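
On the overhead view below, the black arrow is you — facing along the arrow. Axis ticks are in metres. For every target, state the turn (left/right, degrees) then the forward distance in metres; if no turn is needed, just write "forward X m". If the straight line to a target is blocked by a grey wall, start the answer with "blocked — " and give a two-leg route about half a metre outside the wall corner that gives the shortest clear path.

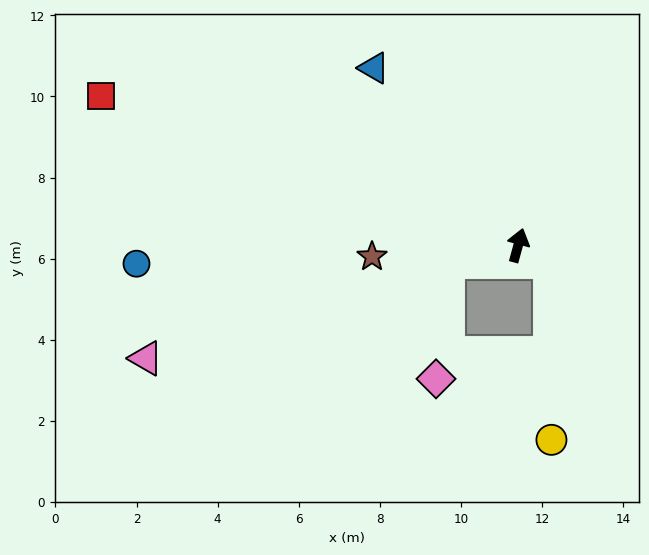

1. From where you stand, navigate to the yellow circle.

blocked — turn right 103°, forward 0.9 m, then turn right 61°, forward 4.4 m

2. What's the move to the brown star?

turn left 110°, forward 3.6 m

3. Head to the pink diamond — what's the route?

blocked — turn left 119°, forward 1.8 m, then turn left 70°, forward 2.9 m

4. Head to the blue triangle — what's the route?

turn left 54°, forward 5.6 m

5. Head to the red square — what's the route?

turn left 86°, forward 10.9 m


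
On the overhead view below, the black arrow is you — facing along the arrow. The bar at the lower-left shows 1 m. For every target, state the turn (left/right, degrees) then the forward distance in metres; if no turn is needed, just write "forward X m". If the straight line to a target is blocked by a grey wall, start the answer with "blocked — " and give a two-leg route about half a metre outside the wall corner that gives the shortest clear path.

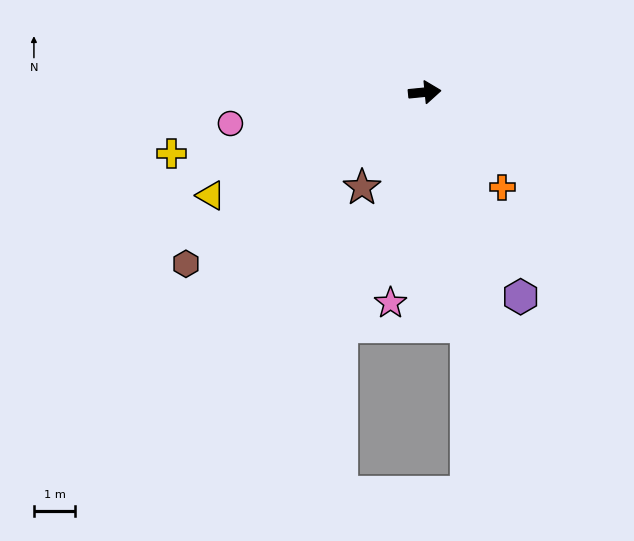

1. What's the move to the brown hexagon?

turn right 150°, forward 7.1 m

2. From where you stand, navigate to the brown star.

turn right 129°, forward 2.8 m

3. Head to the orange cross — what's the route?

turn right 56°, forward 3.0 m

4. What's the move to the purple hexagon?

turn right 71°, forward 5.5 m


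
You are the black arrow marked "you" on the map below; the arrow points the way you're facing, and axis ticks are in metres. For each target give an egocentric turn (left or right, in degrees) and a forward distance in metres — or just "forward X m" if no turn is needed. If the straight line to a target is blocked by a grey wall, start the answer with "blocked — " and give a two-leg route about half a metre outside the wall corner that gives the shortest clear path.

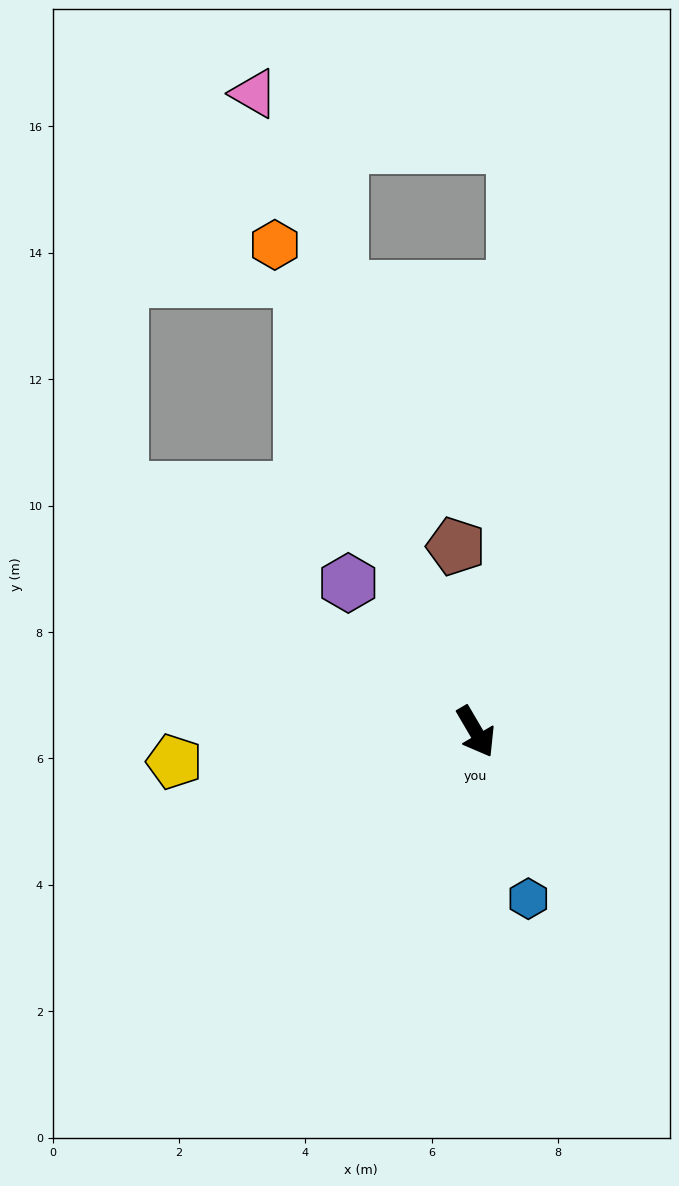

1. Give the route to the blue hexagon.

turn right 13°, forward 2.8 m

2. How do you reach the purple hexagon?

turn right 170°, forward 3.1 m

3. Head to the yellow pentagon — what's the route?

turn right 115°, forward 4.8 m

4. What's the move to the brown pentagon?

turn left 156°, forward 2.9 m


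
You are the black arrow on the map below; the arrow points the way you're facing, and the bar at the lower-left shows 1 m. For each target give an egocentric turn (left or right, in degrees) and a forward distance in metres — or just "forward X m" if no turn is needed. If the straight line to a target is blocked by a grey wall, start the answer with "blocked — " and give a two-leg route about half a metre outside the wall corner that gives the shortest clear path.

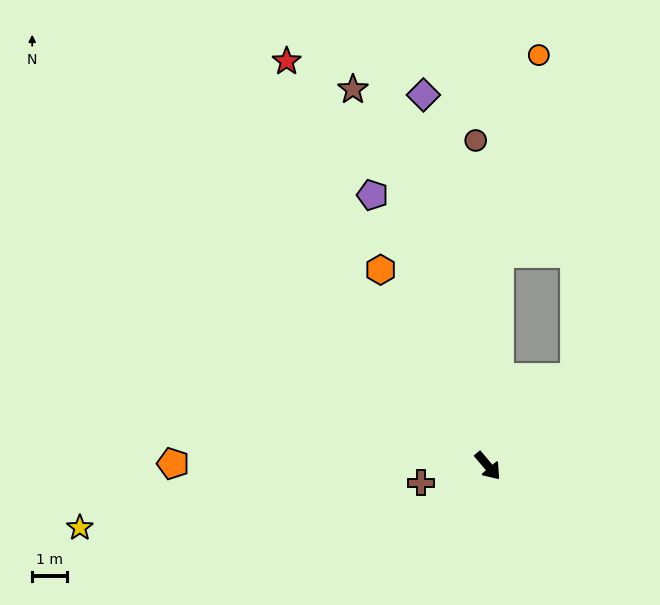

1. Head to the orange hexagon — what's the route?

turn left 168°, forward 6.4 m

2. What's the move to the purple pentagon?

turn left 163°, forward 8.4 m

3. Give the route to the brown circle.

turn left 142°, forward 9.3 m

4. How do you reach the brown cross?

turn right 116°, forward 2.0 m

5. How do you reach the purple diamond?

turn left 150°, forward 10.7 m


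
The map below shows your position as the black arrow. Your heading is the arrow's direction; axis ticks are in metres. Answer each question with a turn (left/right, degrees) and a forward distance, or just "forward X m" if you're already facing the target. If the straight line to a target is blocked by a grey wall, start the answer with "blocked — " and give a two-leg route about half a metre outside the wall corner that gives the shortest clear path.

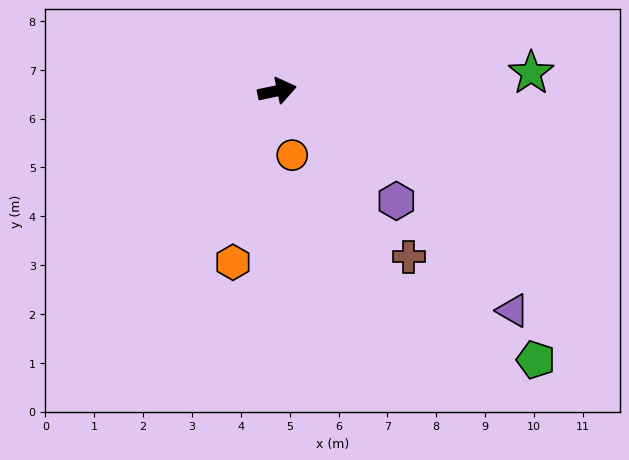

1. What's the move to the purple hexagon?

turn right 55°, forward 3.3 m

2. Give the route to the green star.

turn right 8°, forward 5.2 m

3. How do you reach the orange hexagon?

turn right 116°, forward 3.6 m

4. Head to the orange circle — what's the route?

turn right 89°, forward 1.4 m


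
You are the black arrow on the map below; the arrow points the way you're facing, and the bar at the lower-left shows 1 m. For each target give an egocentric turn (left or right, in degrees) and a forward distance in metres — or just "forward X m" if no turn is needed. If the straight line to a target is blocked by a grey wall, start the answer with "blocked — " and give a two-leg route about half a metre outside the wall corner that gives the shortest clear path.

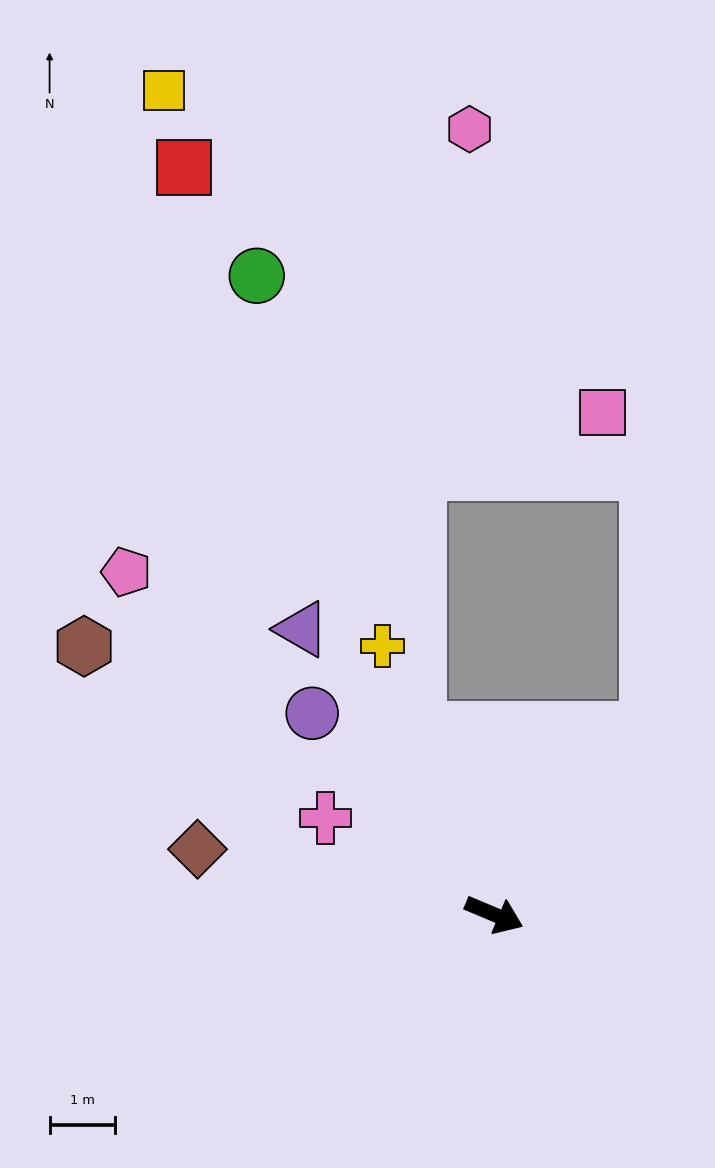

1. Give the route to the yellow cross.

turn left 135°, forward 4.4 m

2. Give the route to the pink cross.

turn left 173°, forward 3.0 m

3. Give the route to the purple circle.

turn left 155°, forward 4.1 m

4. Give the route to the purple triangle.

turn left 147°, forward 5.3 m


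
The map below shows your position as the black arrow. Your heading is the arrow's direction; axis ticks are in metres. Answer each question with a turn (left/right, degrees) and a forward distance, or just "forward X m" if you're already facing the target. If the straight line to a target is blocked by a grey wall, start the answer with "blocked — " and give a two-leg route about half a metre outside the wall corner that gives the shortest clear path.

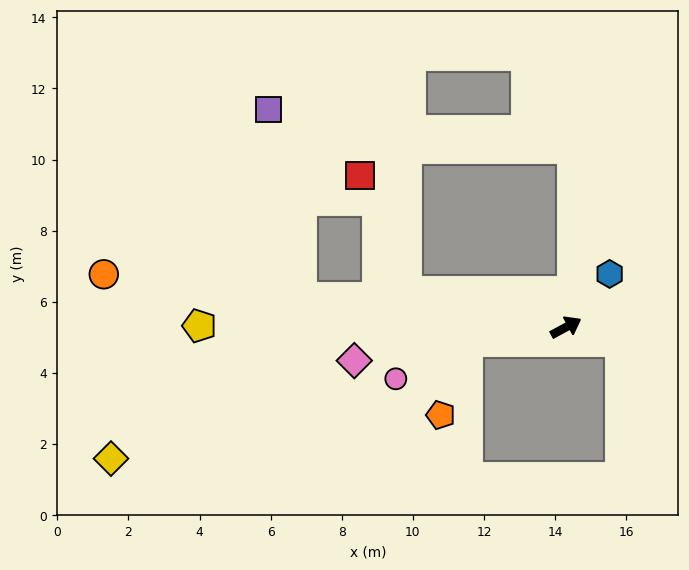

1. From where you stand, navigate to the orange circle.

turn left 145°, forward 13.1 m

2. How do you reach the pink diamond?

turn left 161°, forward 6.0 m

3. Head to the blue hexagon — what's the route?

turn left 22°, forward 1.9 m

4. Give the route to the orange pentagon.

blocked — turn left 160°, forward 2.8 m, then turn left 61°, forward 2.2 m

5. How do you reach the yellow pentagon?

turn left 151°, forward 10.3 m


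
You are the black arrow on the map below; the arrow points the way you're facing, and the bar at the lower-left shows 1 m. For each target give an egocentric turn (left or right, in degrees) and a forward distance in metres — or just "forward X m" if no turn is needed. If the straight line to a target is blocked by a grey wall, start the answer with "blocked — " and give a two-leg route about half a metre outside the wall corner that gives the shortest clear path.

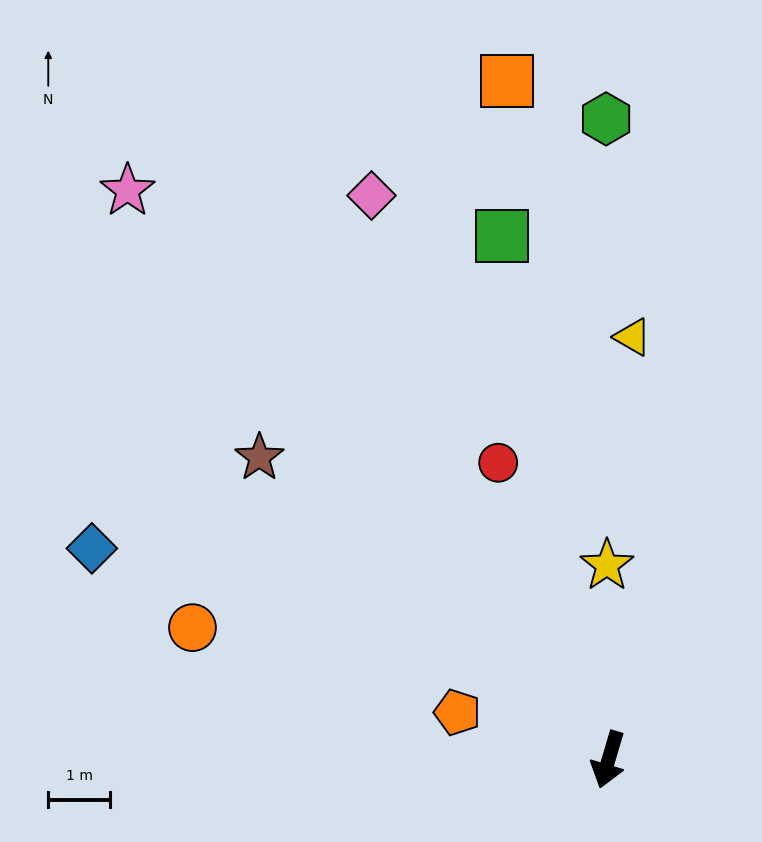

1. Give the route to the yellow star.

turn right 163°, forward 3.1 m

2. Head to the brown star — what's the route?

turn right 114°, forward 7.5 m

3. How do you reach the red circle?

turn right 143°, forward 5.1 m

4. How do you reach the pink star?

turn right 123°, forward 12.1 m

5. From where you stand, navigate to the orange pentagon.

turn right 91°, forward 2.6 m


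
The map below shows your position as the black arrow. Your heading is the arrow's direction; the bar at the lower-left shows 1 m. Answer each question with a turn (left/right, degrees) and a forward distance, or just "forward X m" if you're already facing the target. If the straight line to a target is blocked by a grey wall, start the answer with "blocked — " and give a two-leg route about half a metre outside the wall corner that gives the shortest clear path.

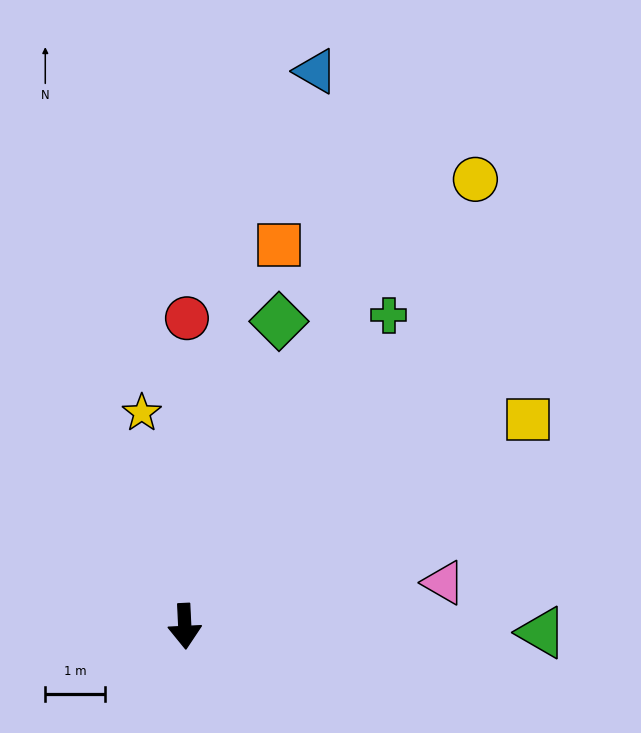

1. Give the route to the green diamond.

turn left 160°, forward 5.3 m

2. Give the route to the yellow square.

turn left 118°, forward 6.7 m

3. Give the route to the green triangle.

turn left 86°, forward 5.9 m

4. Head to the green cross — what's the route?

turn left 144°, forward 6.2 m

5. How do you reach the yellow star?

turn right 171°, forward 3.6 m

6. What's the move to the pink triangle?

turn left 97°, forward 4.4 m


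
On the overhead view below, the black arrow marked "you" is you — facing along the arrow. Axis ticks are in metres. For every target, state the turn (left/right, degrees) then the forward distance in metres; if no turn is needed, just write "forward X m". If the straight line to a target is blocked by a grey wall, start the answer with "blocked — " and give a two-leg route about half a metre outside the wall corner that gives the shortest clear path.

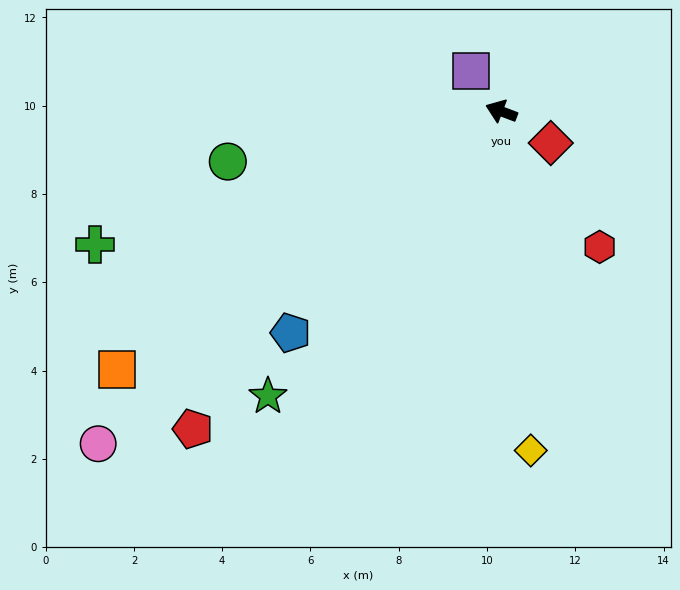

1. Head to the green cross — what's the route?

turn left 39°, forward 9.7 m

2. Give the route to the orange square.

turn left 55°, forward 10.5 m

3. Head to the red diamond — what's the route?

turn left 168°, forward 1.3 m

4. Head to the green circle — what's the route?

turn left 31°, forward 6.3 m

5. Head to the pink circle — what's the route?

turn left 60°, forward 11.8 m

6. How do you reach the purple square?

turn right 32°, forward 1.1 m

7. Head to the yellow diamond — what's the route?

turn left 116°, forward 7.7 m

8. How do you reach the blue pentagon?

turn left 67°, forward 6.9 m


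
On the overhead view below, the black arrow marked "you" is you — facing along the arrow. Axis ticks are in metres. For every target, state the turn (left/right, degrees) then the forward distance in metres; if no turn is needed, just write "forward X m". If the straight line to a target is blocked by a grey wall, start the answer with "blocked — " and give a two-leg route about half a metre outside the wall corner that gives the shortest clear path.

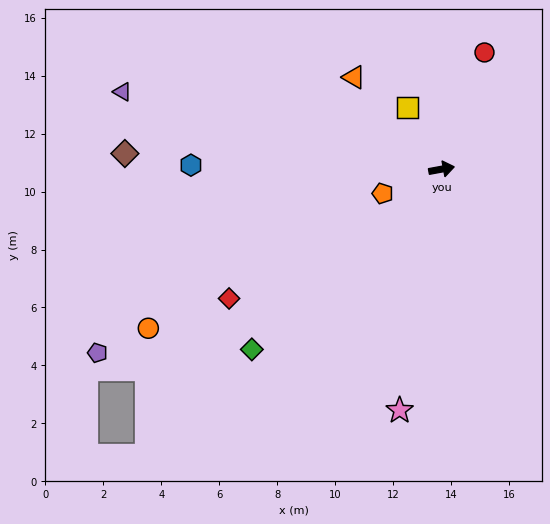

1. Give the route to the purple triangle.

turn left 156°, forward 11.3 m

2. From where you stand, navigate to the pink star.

turn right 110°, forward 8.5 m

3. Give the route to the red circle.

turn left 59°, forward 4.3 m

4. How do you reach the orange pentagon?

turn right 168°, forward 2.2 m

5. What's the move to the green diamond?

turn right 147°, forward 9.0 m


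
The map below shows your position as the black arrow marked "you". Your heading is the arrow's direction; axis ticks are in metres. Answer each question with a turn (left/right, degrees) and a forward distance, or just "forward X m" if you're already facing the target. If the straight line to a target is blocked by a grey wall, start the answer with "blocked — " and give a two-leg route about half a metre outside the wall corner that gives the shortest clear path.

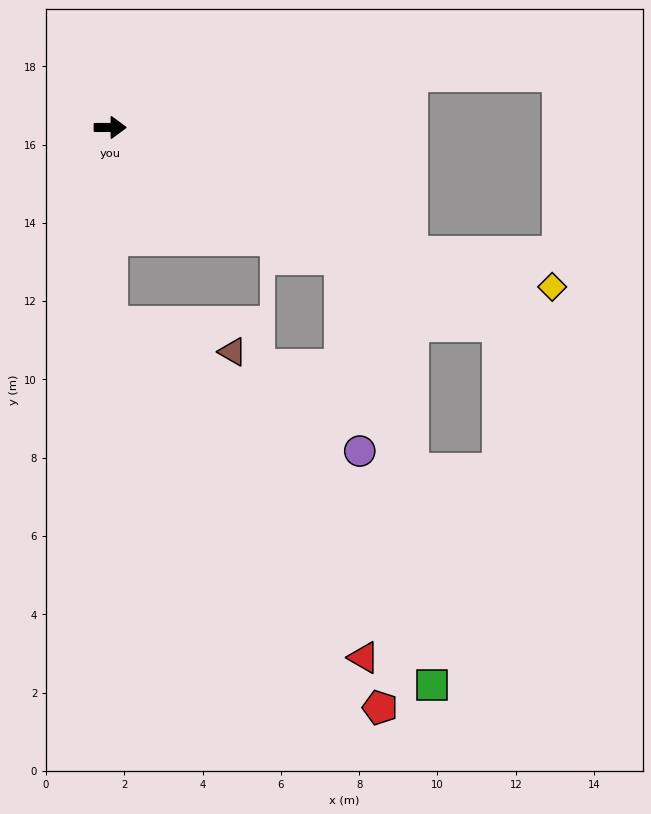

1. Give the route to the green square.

blocked — turn right 90°, forward 5.0 m, then turn left 42°, forward 12.4 m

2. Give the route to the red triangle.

blocked — turn right 90°, forward 5.0 m, then turn left 37°, forward 10.7 m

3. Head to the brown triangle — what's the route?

blocked — turn right 90°, forward 5.0 m, then turn left 77°, forward 3.2 m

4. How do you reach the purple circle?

blocked — turn right 90°, forward 5.0 m, then turn left 63°, forward 7.1 m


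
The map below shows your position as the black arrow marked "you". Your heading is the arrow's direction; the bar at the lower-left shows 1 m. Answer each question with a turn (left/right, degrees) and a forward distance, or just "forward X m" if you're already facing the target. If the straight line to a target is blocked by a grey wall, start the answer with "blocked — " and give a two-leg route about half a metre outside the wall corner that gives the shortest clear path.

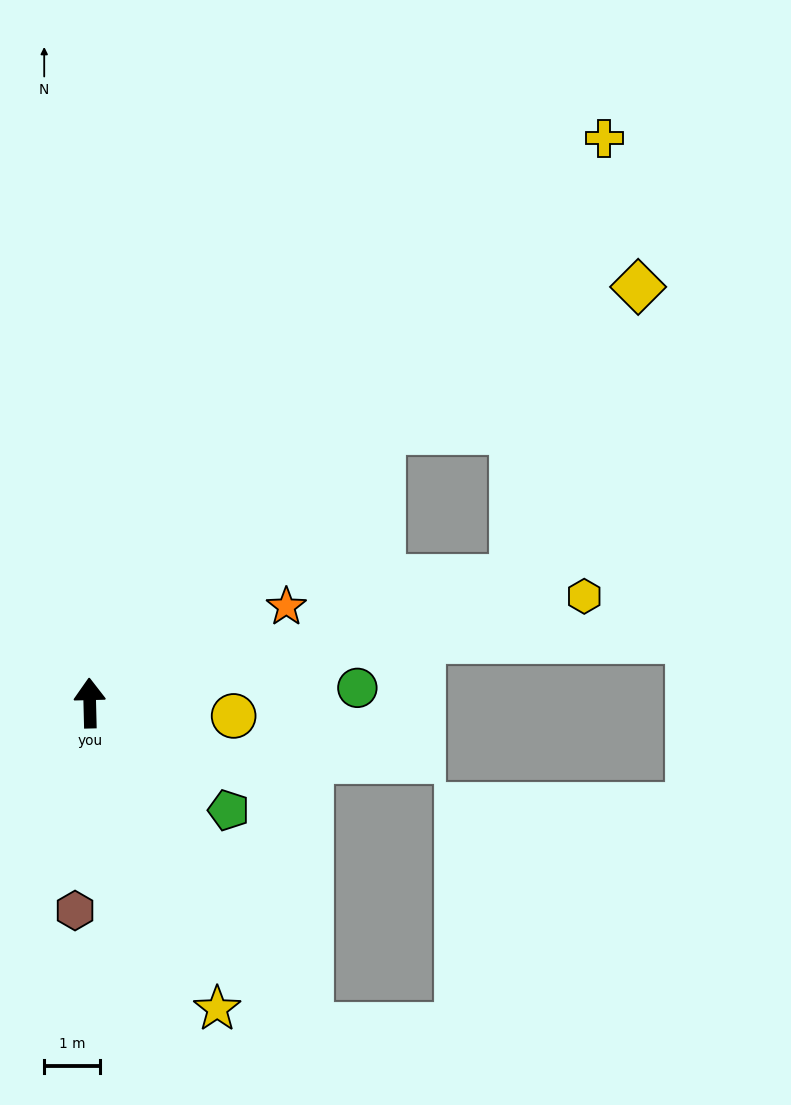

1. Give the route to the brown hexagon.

turn left 175°, forward 3.8 m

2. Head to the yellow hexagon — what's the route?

turn right 79°, forward 9.1 m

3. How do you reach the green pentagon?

turn right 129°, forward 3.2 m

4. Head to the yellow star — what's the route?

turn right 159°, forward 6.0 m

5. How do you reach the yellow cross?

turn right 44°, forward 13.8 m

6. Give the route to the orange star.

turn right 65°, forward 4.0 m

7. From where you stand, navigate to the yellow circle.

turn right 97°, forward 2.6 m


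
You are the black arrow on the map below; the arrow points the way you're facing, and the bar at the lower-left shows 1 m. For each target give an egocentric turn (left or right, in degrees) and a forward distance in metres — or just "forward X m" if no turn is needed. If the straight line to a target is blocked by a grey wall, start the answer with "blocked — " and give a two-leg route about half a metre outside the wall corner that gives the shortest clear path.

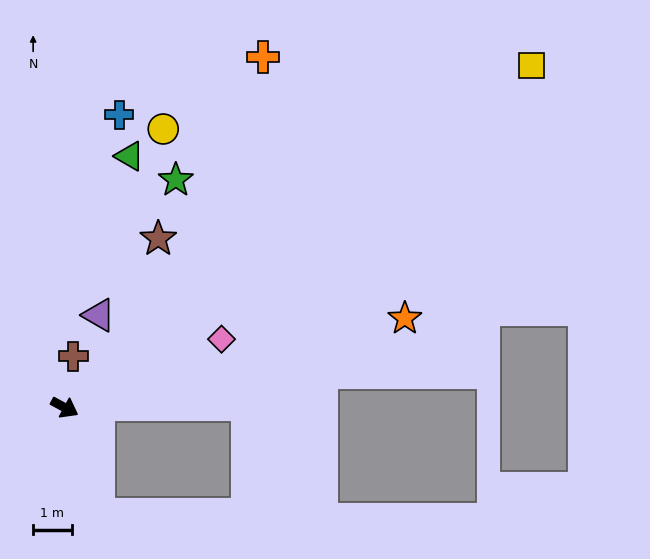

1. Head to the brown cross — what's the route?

turn left 109°, forward 1.3 m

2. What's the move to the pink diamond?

turn left 52°, forward 4.4 m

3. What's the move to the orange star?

turn left 43°, forward 9.1 m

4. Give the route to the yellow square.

turn left 65°, forward 15.0 m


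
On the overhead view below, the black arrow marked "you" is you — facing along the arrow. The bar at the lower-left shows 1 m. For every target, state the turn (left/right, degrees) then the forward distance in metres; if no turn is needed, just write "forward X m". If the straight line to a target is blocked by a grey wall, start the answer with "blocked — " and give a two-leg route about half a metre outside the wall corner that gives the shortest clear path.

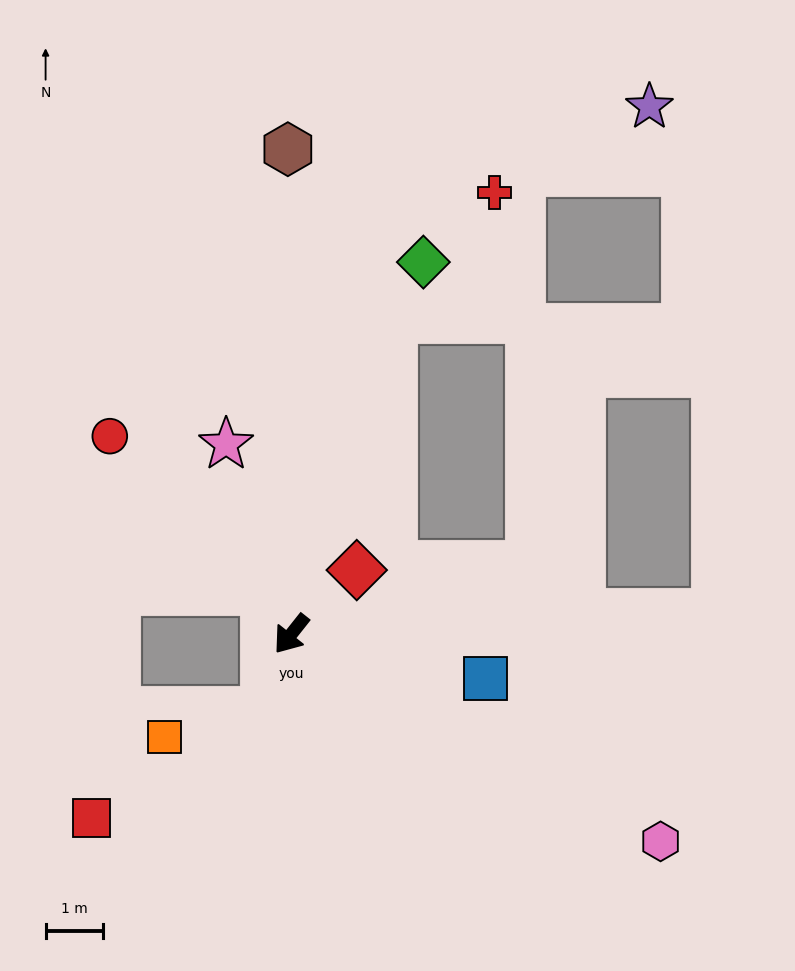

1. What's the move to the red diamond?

turn left 173°, forward 1.6 m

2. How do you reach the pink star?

turn right 123°, forward 3.5 m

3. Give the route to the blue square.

turn left 116°, forward 3.5 m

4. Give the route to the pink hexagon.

turn left 99°, forward 7.4 m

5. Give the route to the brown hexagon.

turn right 141°, forward 8.4 m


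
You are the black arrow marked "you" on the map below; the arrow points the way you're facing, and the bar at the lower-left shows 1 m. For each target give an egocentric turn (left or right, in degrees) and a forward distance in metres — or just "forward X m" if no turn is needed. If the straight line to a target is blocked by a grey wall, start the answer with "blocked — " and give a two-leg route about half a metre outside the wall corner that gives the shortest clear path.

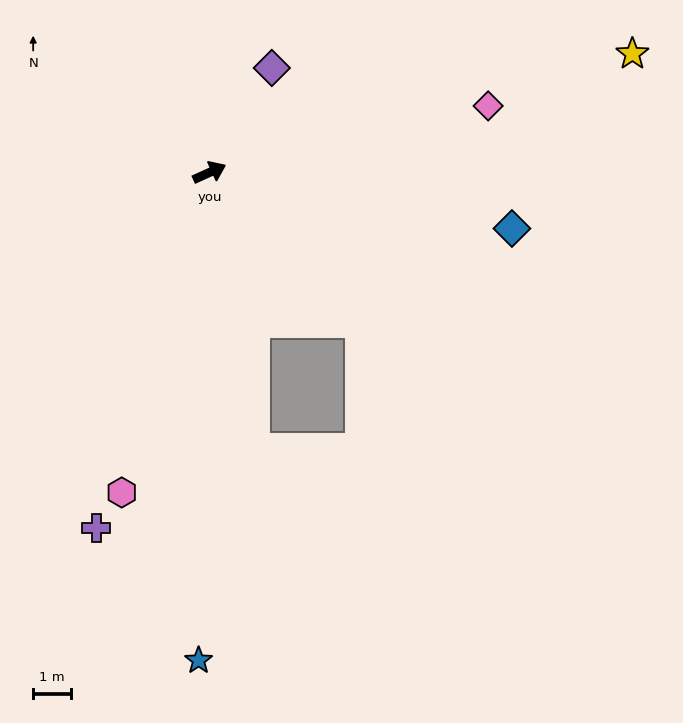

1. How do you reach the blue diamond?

turn right 35°, forward 8.2 m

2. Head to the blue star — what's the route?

turn right 116°, forward 13.0 m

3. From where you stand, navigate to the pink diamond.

turn right 11°, forward 7.6 m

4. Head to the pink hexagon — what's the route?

turn right 130°, forward 8.8 m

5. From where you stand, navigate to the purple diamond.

turn left 35°, forward 3.2 m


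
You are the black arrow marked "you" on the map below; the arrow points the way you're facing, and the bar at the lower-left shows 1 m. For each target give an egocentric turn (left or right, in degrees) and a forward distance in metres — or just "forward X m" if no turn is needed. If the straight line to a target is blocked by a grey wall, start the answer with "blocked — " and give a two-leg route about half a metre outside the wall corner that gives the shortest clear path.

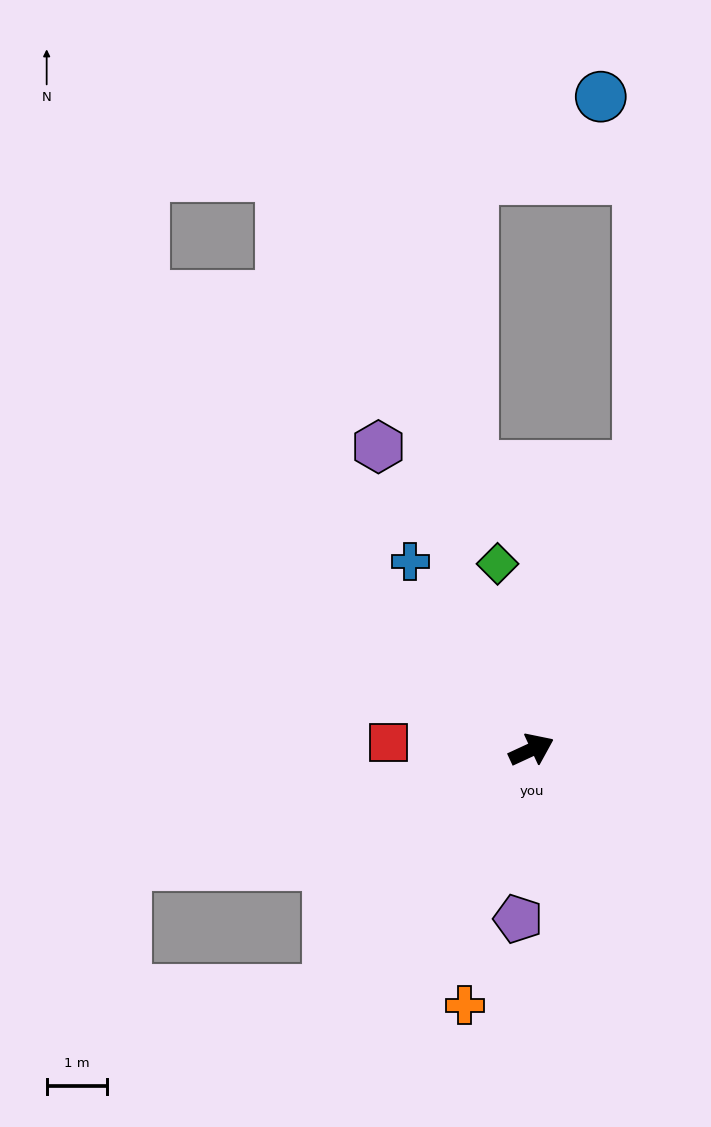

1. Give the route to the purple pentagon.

turn right 119°, forward 2.8 m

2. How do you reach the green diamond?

turn left 76°, forward 3.1 m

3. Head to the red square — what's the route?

turn left 152°, forward 2.4 m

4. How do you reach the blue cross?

turn left 98°, forward 3.7 m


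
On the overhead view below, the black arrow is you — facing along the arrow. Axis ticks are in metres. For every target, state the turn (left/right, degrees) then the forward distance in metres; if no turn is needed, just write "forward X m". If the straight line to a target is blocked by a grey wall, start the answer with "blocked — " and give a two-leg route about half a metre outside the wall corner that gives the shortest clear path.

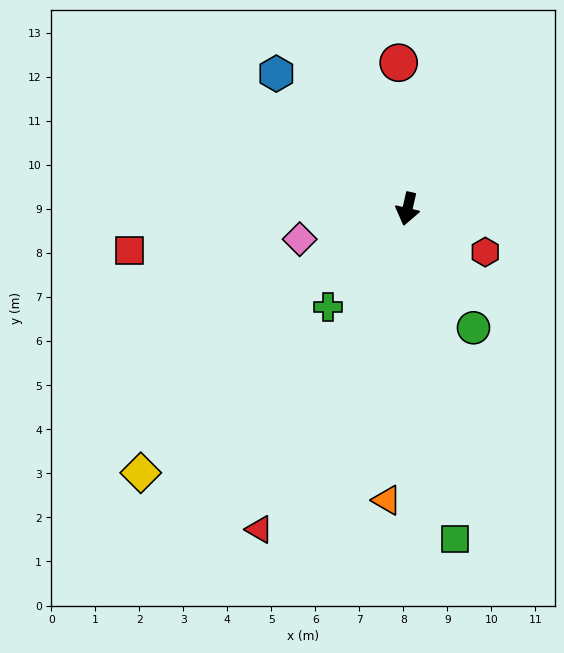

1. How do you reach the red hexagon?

turn left 74°, forward 2.0 m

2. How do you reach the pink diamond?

turn right 61°, forward 2.5 m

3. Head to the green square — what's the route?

turn left 21°, forward 7.6 m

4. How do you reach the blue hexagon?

turn right 123°, forward 4.3 m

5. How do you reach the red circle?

turn right 164°, forward 3.3 m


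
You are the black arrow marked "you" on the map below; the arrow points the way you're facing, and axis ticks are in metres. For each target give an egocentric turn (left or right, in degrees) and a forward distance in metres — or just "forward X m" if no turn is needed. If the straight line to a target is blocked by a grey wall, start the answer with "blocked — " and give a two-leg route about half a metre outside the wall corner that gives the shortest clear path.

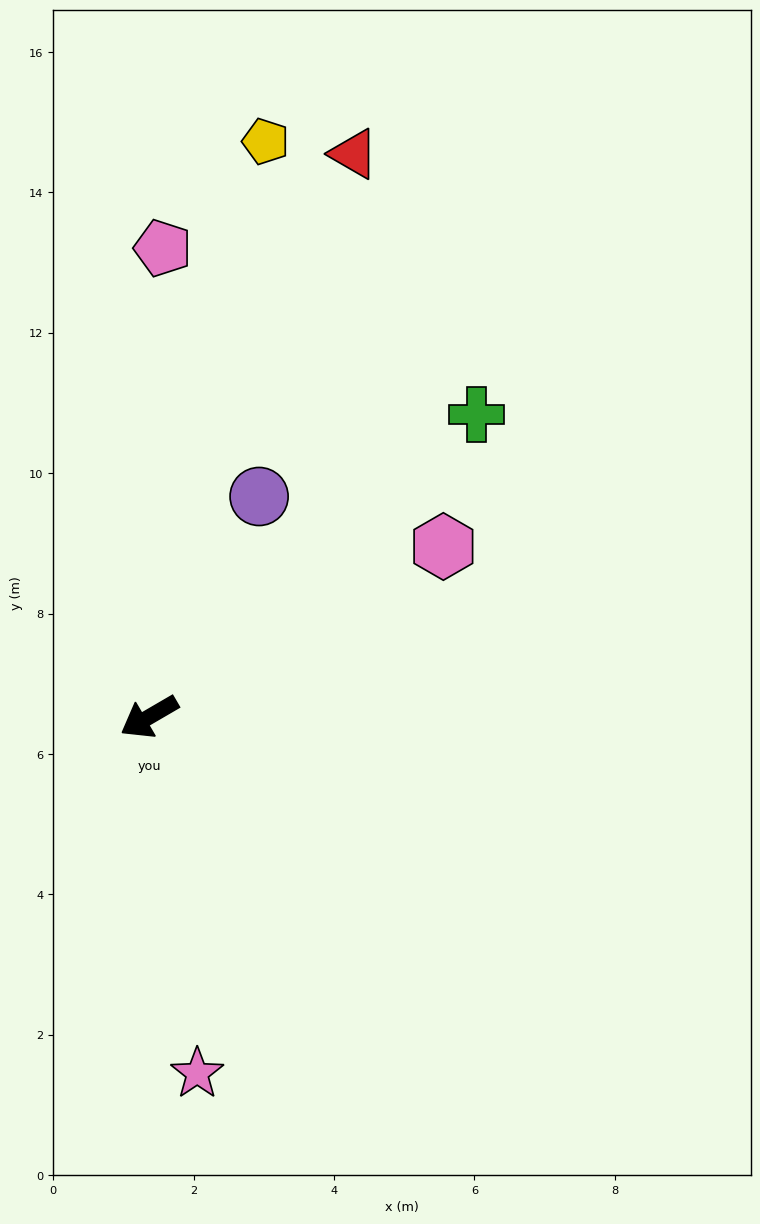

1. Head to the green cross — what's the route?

turn right 167°, forward 6.3 m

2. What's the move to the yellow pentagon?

turn right 132°, forward 8.4 m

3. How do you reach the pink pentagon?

turn right 122°, forward 6.7 m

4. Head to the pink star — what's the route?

turn left 67°, forward 5.1 m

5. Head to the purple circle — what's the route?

turn right 147°, forward 3.5 m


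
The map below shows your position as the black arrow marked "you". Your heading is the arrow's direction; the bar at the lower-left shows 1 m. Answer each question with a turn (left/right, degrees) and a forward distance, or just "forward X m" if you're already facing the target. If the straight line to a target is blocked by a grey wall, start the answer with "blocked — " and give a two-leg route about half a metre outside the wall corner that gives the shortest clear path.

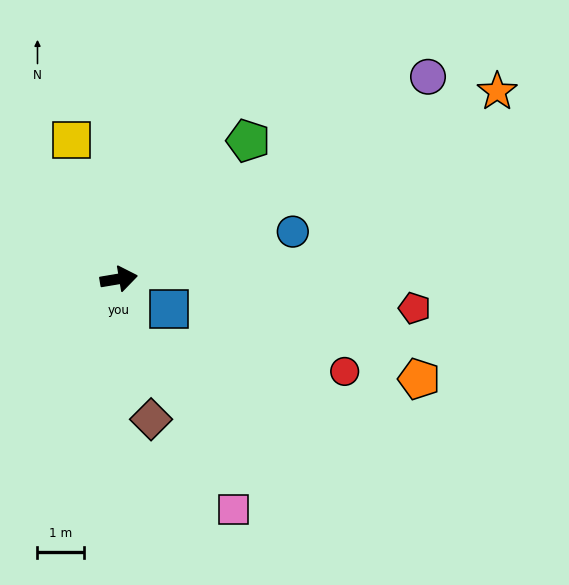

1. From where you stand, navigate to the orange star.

turn left 17°, forward 9.1 m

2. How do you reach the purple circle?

turn left 24°, forward 7.9 m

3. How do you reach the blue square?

turn right 40°, forward 1.3 m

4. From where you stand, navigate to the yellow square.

turn left 99°, forward 3.2 m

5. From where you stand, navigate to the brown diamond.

turn right 87°, forward 3.1 m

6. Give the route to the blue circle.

turn left 6°, forward 3.9 m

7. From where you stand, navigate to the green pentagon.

turn left 37°, forward 4.1 m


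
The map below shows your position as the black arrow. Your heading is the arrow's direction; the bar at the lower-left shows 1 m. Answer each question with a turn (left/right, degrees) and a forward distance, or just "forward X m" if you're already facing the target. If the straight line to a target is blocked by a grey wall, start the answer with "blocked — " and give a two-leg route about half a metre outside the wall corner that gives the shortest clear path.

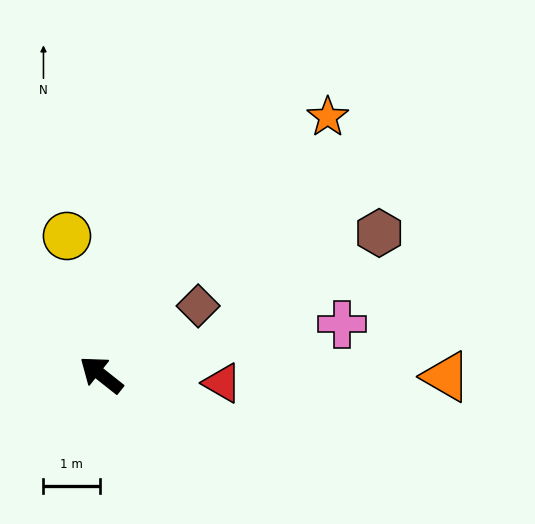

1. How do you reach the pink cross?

turn right 130°, forward 4.3 m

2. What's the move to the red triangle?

turn right 146°, forward 2.1 m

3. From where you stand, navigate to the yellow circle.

turn right 38°, forward 2.5 m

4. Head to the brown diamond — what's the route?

turn right 106°, forward 2.1 m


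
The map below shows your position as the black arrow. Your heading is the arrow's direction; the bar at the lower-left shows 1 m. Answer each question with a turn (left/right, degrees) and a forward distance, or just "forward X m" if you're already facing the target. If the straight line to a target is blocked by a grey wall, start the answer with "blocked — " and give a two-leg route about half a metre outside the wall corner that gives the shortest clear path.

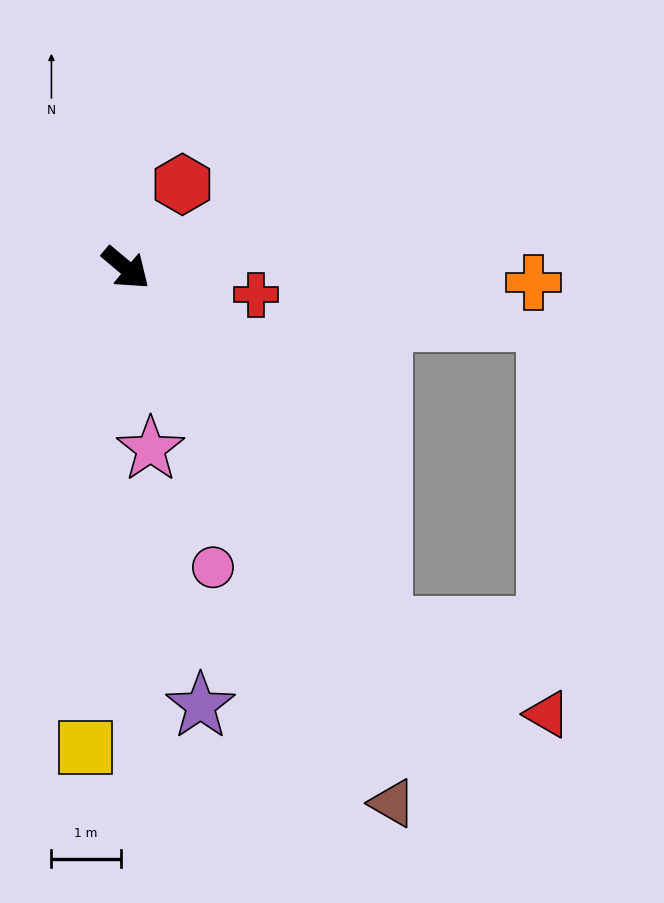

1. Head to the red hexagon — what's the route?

turn left 96°, forward 1.5 m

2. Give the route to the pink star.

turn right 42°, forward 2.6 m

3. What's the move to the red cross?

turn left 28°, forward 1.9 m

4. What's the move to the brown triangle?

turn right 23°, forward 8.6 m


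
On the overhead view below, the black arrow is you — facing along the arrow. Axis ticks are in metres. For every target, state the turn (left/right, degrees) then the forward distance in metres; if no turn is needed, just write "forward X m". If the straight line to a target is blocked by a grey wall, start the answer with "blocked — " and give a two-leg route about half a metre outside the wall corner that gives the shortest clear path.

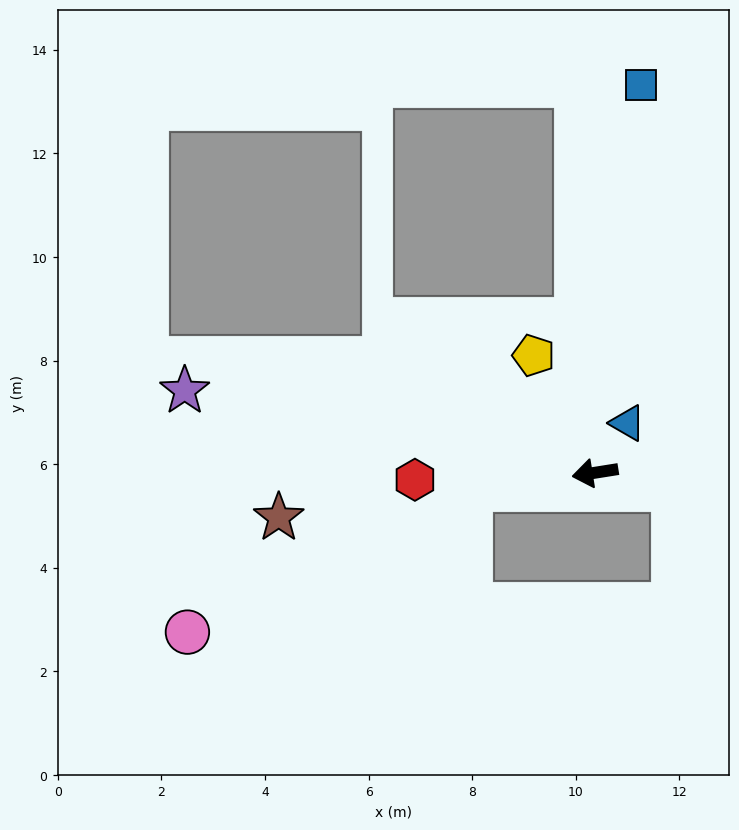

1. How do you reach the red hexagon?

turn right 7°, forward 3.5 m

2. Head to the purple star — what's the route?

turn right 20°, forward 8.1 m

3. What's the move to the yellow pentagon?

turn right 71°, forward 2.6 m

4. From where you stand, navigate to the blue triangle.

turn right 132°, forward 1.1 m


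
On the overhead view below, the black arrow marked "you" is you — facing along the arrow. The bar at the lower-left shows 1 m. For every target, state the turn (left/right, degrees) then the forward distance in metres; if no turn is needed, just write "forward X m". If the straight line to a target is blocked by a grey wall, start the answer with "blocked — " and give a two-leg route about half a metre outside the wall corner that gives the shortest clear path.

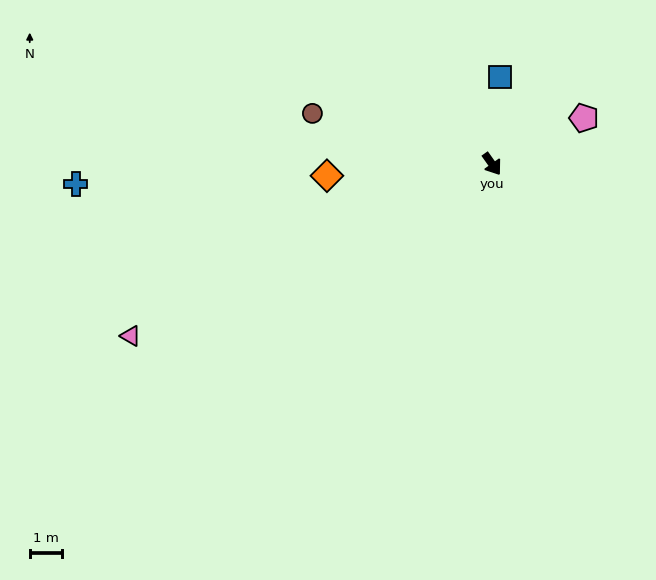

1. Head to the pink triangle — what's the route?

turn right 100°, forward 12.6 m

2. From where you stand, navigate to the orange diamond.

turn right 121°, forward 5.2 m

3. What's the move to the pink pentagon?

turn left 81°, forward 3.2 m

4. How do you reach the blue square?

turn left 139°, forward 2.7 m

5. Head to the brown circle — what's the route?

turn right 141°, forward 5.9 m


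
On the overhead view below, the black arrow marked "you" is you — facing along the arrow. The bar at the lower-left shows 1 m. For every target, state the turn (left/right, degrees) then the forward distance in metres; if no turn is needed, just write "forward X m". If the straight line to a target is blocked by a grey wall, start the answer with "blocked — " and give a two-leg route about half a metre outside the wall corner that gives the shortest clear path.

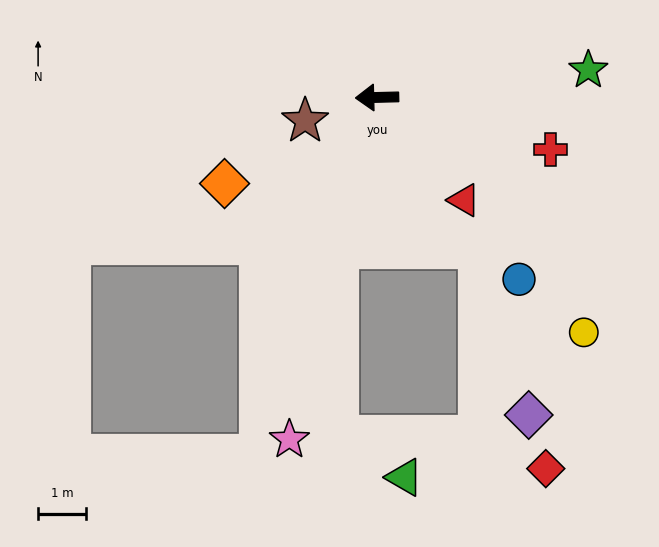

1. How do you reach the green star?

turn right 174°, forward 4.4 m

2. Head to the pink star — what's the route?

turn left 74°, forward 7.4 m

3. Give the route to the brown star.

turn left 17°, forward 1.6 m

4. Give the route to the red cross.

turn left 162°, forward 3.8 m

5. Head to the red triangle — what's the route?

turn left 129°, forward 2.8 m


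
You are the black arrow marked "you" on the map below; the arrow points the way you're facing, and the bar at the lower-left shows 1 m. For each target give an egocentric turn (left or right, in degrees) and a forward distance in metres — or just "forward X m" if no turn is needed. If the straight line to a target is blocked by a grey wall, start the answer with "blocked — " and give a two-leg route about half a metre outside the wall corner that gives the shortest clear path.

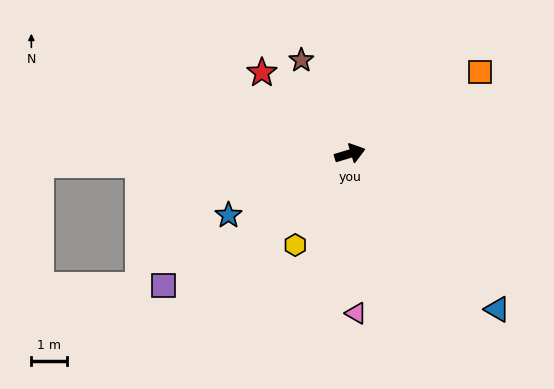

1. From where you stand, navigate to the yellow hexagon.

turn right 138°, forward 3.0 m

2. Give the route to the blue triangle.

turn right 63°, forward 6.0 m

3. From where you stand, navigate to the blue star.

turn right 170°, forward 3.8 m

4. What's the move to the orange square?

turn left 15°, forward 4.3 m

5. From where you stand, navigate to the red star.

turn left 121°, forward 3.4 m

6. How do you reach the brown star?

turn left 101°, forward 3.0 m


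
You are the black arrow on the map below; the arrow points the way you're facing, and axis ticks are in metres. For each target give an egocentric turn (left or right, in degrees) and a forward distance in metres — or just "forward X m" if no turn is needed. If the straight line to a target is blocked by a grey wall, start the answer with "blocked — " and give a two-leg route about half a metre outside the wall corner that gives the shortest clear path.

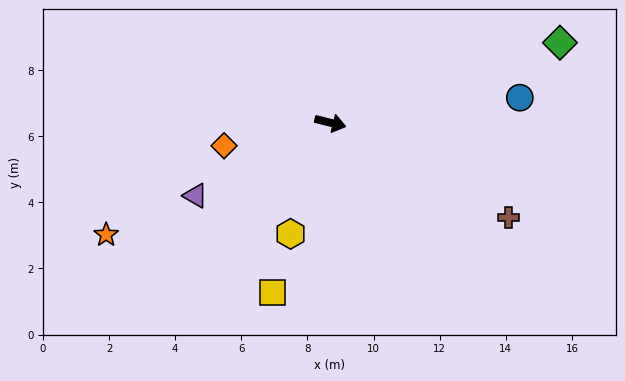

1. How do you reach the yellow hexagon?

turn right 96°, forward 3.6 m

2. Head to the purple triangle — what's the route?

turn right 138°, forward 4.6 m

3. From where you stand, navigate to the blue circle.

turn left 22°, forward 5.8 m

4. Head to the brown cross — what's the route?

turn right 14°, forward 6.1 m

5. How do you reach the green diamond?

turn left 33°, forward 7.4 m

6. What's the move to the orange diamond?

turn right 154°, forward 3.3 m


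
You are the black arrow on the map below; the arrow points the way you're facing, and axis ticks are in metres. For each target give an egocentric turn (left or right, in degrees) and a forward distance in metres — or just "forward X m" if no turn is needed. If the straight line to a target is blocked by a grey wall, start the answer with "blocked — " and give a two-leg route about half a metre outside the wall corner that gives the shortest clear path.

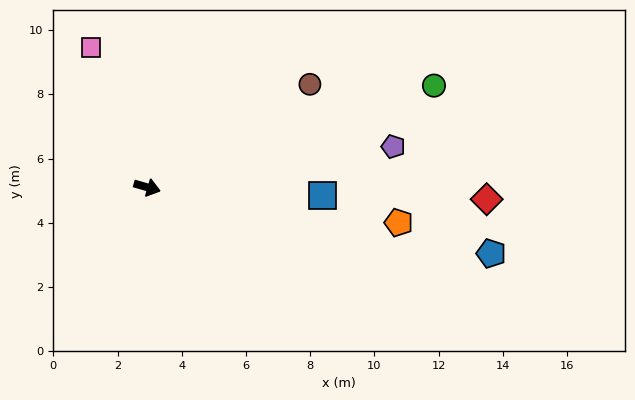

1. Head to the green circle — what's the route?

turn left 36°, forward 9.5 m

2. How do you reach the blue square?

turn left 13°, forward 5.5 m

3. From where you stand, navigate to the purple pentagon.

turn left 26°, forward 7.8 m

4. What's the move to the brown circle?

turn left 48°, forward 6.0 m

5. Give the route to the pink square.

turn left 128°, forward 4.7 m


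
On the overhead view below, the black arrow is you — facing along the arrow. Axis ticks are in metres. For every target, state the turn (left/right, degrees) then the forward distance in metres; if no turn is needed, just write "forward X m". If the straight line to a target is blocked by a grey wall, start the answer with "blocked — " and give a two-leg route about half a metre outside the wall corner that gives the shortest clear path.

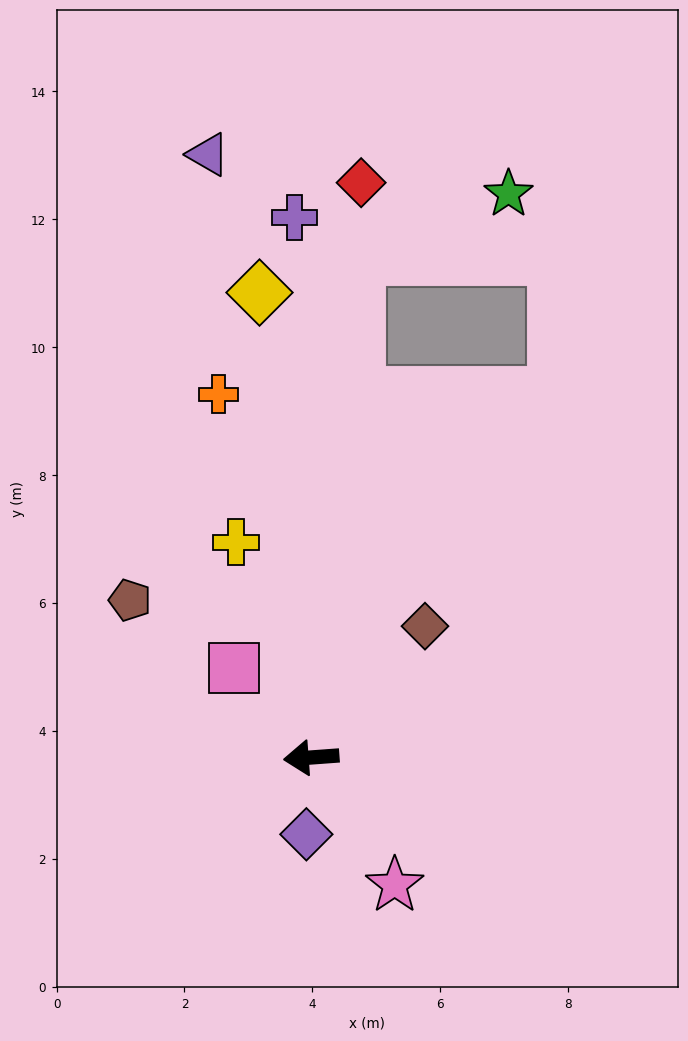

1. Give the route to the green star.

blocked — turn right 100°, forward 7.8 m, then turn right 61°, forward 2.5 m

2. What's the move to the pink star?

turn left 119°, forward 2.4 m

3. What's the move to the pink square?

turn right 53°, forward 1.8 m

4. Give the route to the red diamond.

turn right 99°, forward 9.0 m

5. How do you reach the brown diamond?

turn right 135°, forward 2.7 m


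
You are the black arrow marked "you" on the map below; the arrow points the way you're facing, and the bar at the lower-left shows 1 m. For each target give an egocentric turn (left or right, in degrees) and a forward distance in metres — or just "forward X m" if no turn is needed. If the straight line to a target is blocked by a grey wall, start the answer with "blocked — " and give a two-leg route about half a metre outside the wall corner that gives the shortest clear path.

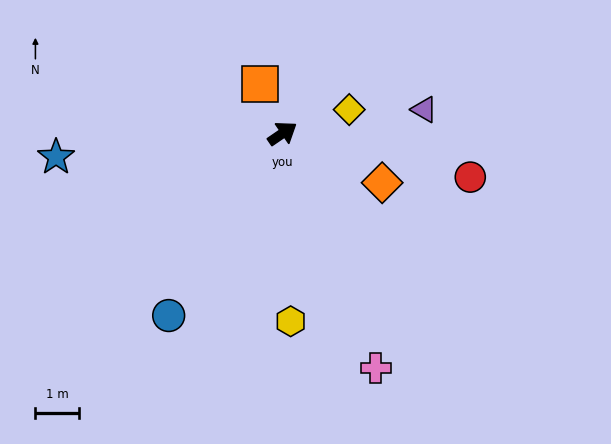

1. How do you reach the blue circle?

turn right 156°, forward 5.0 m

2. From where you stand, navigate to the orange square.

turn left 80°, forward 1.2 m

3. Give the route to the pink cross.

turn right 103°, forward 5.8 m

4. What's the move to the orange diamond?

turn right 61°, forward 2.6 m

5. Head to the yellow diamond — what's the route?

turn right 15°, forward 1.6 m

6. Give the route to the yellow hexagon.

turn right 122°, forward 4.3 m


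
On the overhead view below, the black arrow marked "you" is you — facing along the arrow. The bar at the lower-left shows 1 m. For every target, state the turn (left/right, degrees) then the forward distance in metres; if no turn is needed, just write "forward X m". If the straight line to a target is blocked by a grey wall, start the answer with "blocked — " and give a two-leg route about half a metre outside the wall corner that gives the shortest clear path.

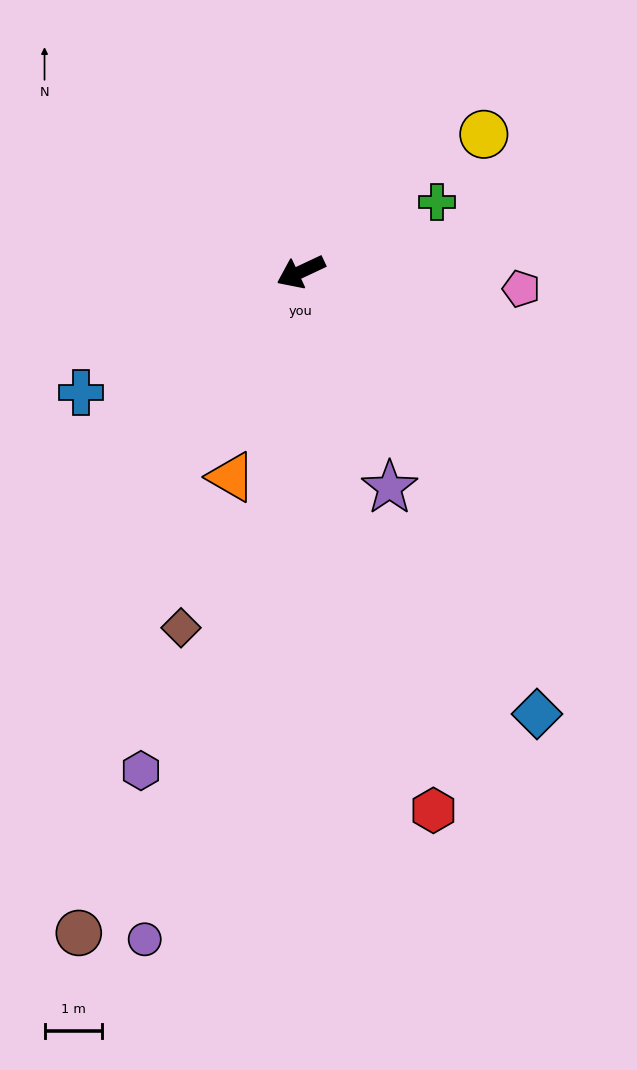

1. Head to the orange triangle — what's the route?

turn left 46°, forward 3.8 m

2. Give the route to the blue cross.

turn left 4°, forward 4.4 m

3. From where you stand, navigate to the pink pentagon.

turn left 150°, forward 3.9 m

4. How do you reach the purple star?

turn left 87°, forward 4.1 m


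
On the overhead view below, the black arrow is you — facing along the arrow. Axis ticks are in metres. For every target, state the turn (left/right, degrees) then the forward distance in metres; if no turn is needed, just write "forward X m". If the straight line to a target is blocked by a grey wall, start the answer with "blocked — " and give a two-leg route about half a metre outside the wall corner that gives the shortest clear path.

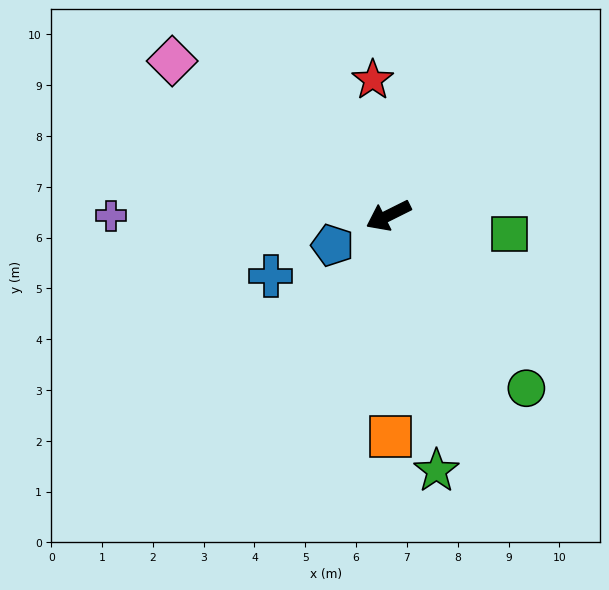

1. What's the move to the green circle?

turn left 102°, forward 4.4 m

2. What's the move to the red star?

turn right 110°, forward 2.7 m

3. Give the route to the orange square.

turn left 64°, forward 4.4 m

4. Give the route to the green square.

turn left 145°, forward 2.4 m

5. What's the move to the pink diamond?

turn right 62°, forward 5.2 m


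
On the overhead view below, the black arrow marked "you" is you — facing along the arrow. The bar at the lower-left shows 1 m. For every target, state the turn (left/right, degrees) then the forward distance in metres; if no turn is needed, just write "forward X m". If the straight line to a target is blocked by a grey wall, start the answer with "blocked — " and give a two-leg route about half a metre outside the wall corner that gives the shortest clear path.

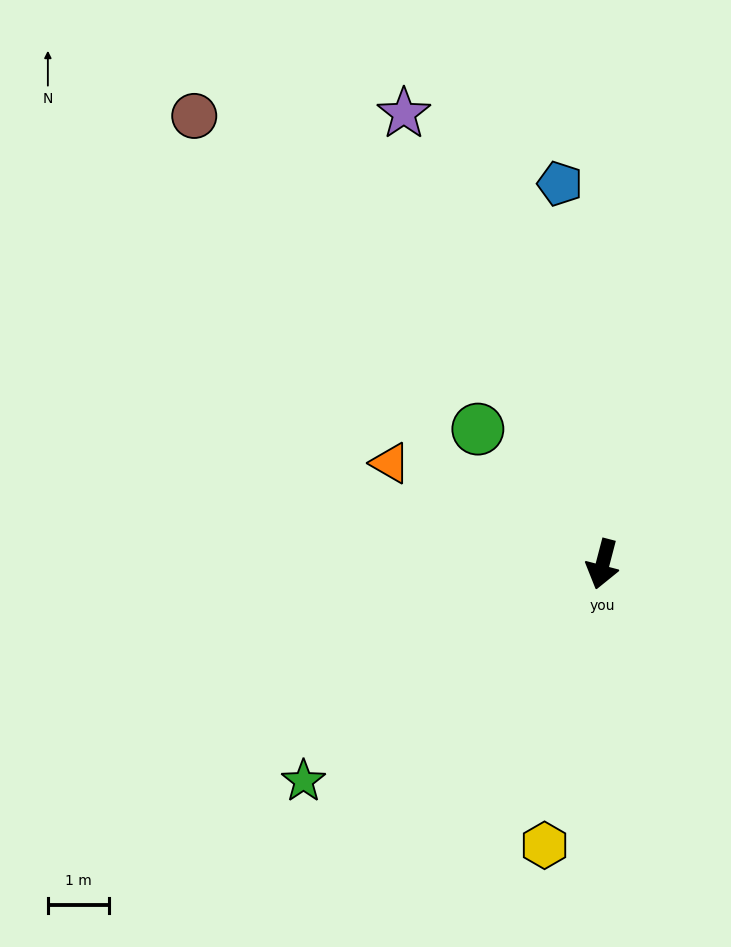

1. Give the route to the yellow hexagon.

turn left 3°, forward 4.7 m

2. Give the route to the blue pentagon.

turn right 159°, forward 6.2 m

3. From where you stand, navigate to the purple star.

turn right 142°, forward 8.0 m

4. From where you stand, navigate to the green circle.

turn right 123°, forward 3.0 m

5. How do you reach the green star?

turn right 39°, forward 6.0 m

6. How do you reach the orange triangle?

turn right 101°, forward 3.8 m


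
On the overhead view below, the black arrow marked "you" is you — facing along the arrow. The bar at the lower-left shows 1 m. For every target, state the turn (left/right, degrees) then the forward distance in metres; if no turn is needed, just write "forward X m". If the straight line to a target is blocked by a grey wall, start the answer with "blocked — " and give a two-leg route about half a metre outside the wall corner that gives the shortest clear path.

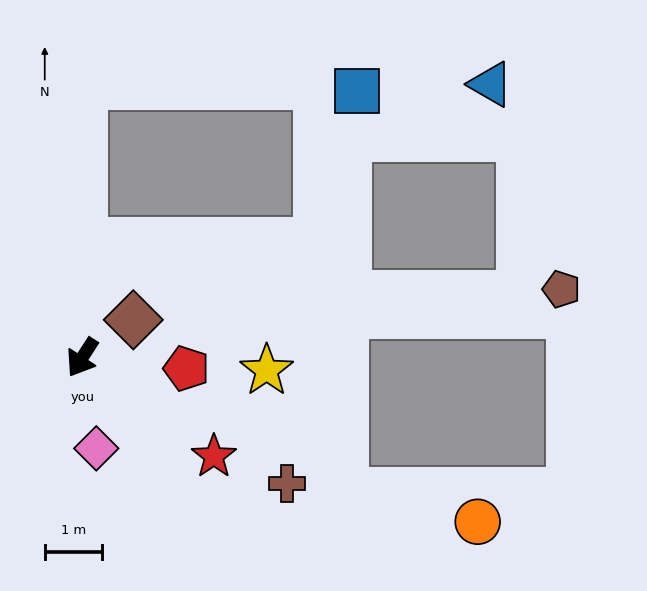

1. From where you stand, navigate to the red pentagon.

turn left 117°, forward 1.8 m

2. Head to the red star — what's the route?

turn left 86°, forward 2.9 m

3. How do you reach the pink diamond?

turn left 42°, forward 1.6 m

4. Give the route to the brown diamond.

turn left 159°, forward 1.1 m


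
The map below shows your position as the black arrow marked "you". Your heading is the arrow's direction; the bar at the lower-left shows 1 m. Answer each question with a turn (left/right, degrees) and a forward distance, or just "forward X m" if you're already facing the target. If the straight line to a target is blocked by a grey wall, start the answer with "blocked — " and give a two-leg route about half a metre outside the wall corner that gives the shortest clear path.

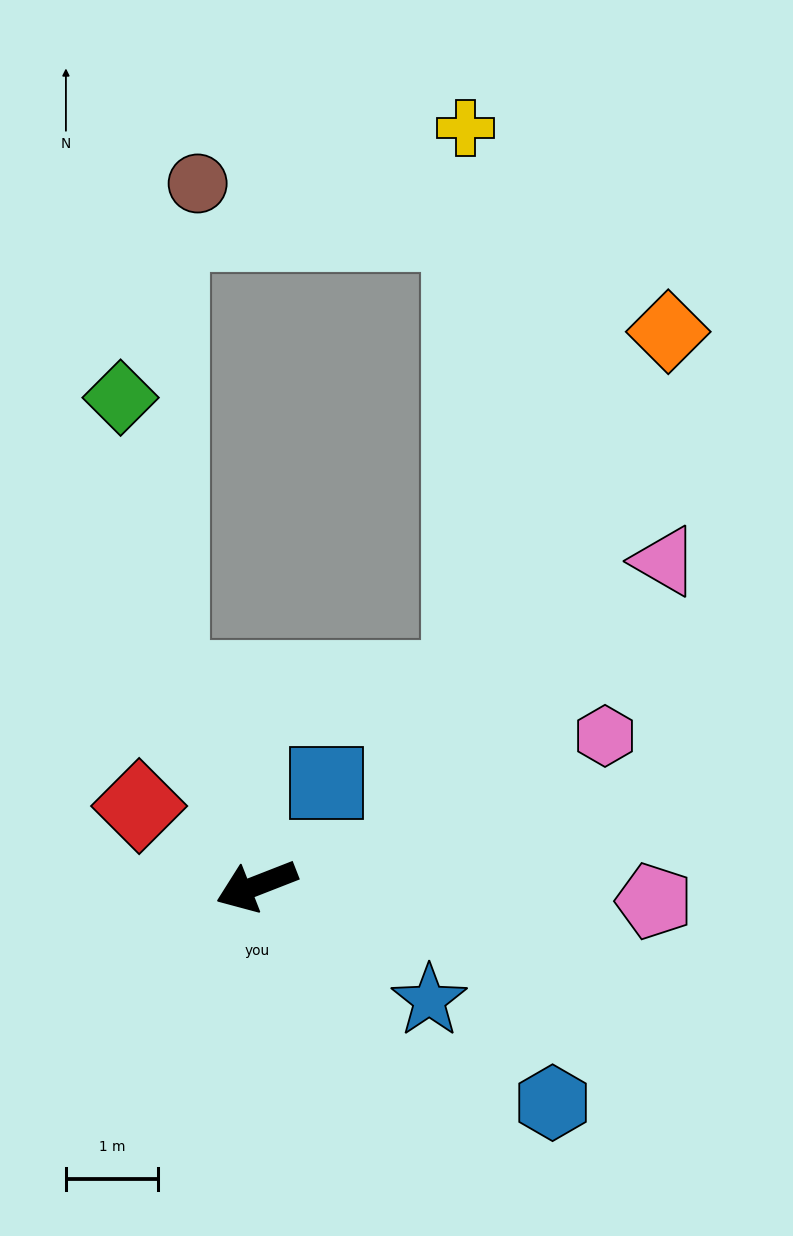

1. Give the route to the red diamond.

turn right 55°, forward 1.5 m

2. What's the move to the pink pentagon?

turn left 156°, forward 4.3 m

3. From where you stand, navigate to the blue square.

turn right 146°, forward 1.4 m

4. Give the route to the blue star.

turn left 125°, forward 2.3 m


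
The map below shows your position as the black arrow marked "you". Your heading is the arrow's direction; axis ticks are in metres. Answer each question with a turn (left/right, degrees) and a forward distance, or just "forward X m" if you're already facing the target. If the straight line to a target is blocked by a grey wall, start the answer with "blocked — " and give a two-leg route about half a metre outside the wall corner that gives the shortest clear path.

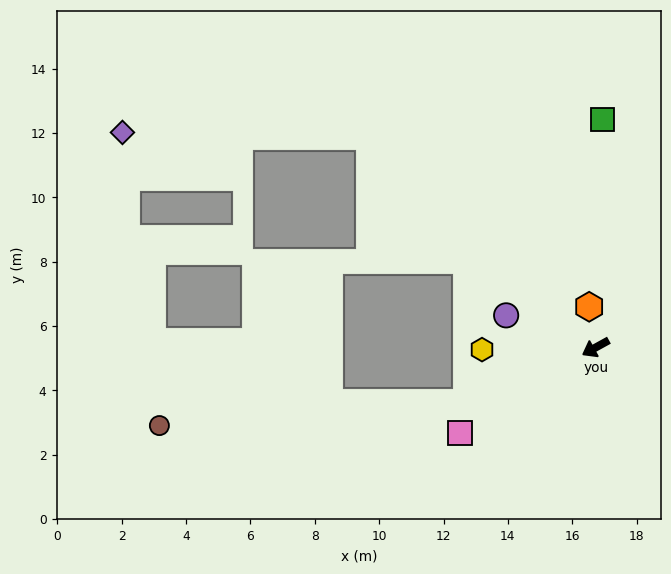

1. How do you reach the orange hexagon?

turn right 110°, forward 1.3 m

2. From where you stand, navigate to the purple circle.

turn right 49°, forward 3.0 m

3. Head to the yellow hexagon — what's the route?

turn right 28°, forward 3.5 m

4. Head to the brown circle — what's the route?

blocked — turn right 6°, forward 4.4 m, then turn right 19°, forward 9.6 m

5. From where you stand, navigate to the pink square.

turn left 3°, forward 5.0 m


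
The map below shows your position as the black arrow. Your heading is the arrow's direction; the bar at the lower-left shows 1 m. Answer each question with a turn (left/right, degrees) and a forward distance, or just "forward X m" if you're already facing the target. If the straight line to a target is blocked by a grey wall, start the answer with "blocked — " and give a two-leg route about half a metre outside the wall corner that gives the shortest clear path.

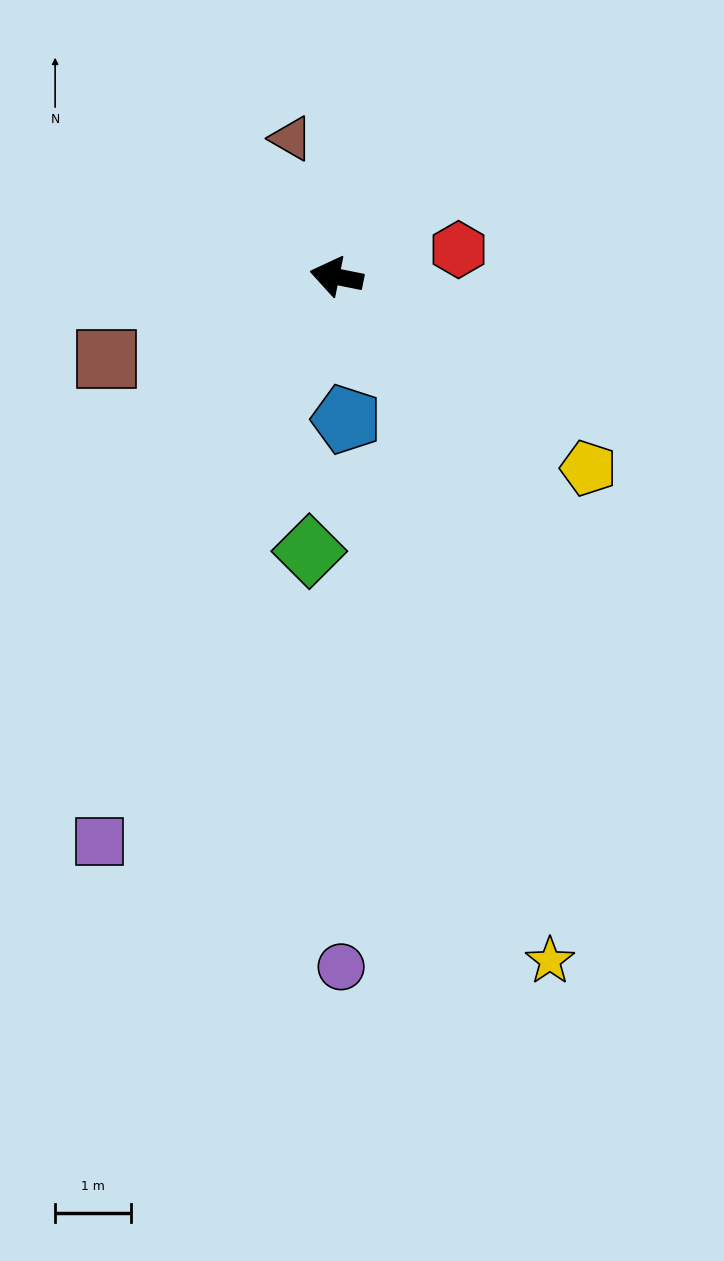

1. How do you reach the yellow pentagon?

turn left 154°, forward 4.2 m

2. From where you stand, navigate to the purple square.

turn left 79°, forward 8.1 m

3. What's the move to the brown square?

turn left 31°, forward 3.2 m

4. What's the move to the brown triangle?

turn right 60°, forward 1.9 m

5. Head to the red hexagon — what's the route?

turn right 156°, forward 1.7 m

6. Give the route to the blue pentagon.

turn left 105°, forward 1.9 m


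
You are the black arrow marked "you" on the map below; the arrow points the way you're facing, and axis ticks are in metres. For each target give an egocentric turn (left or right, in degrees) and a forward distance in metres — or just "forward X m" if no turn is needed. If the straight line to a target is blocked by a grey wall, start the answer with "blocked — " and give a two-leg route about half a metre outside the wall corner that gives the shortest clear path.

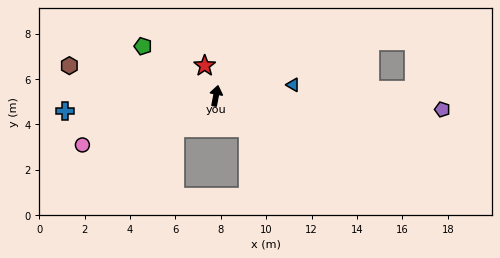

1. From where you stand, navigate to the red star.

turn left 32°, forward 1.4 m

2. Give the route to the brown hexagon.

turn left 89°, forward 6.6 m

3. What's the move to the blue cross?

turn left 107°, forward 6.7 m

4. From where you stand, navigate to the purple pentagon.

turn right 82°, forward 10.0 m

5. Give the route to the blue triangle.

turn right 71°, forward 3.4 m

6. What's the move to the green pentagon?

turn left 67°, forward 3.9 m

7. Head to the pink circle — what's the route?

turn left 121°, forward 6.3 m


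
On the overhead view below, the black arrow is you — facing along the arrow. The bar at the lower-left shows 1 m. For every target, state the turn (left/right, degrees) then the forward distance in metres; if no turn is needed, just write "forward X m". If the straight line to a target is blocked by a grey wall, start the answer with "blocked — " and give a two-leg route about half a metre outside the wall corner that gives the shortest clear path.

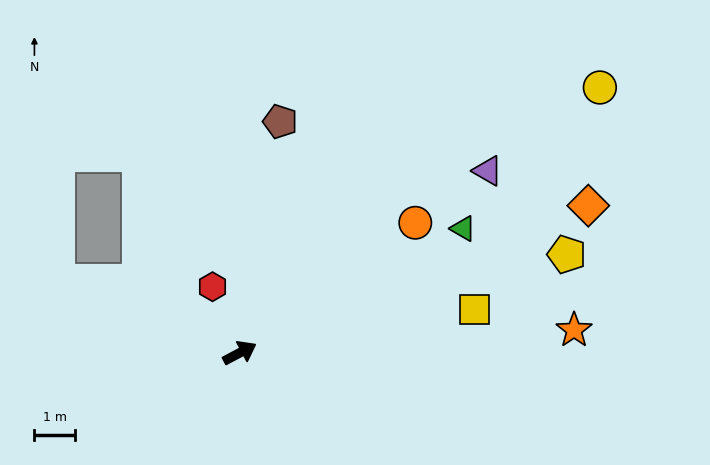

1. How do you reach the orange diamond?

turn right 5°, forward 9.3 m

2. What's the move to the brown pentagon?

turn left 52°, forward 5.8 m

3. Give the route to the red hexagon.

turn left 84°, forward 1.8 m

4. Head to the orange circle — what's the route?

turn left 9°, forward 5.4 m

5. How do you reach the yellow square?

turn right 18°, forward 5.9 m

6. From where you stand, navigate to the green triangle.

forward 6.3 m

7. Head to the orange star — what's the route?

turn right 24°, forward 8.2 m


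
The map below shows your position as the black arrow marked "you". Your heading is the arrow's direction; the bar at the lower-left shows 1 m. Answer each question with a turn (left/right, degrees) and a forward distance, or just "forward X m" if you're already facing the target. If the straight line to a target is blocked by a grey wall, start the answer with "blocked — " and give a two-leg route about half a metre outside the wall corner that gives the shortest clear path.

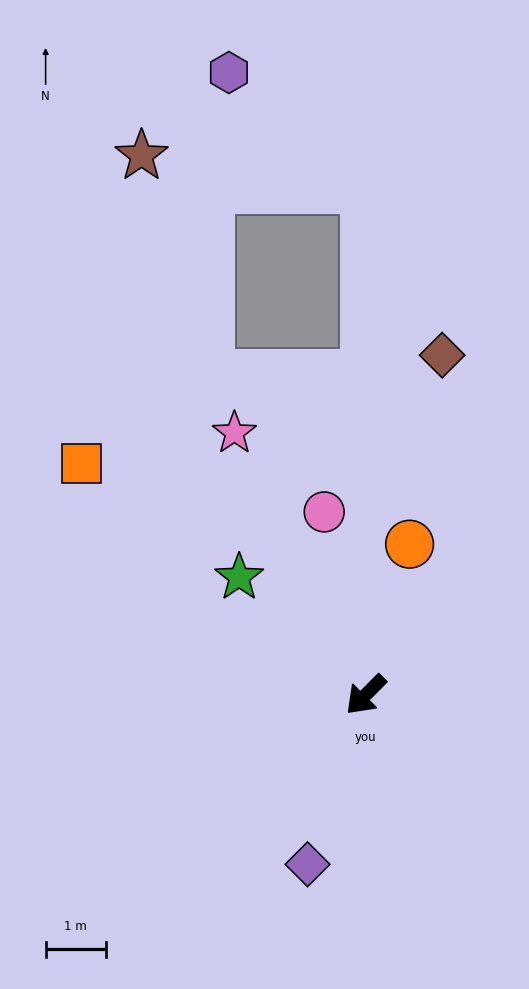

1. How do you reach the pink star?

turn right 109°, forward 4.9 m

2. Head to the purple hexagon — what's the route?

blocked — turn right 135°, forward 8.4 m, then turn left 50°, forward 3.0 m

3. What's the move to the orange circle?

turn right 151°, forward 2.6 m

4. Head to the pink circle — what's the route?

turn right 122°, forward 3.1 m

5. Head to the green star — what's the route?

turn right 88°, forward 2.9 m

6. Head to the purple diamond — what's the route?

turn left 26°, forward 3.0 m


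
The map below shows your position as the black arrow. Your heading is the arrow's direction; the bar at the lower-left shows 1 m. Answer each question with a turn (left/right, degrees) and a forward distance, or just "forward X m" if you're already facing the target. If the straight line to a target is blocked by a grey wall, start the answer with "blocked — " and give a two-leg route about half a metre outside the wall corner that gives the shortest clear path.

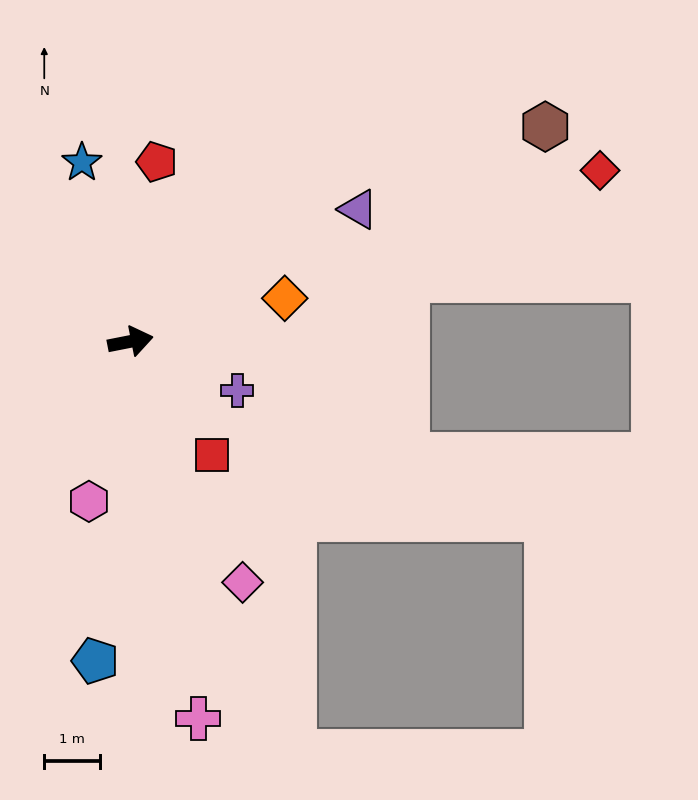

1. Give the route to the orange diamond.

turn left 4°, forward 2.9 m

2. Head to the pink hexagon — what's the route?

turn right 116°, forward 3.0 m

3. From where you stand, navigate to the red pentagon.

turn left 70°, forward 3.2 m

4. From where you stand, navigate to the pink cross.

turn right 91°, forward 6.8 m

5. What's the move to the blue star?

turn left 94°, forward 3.3 m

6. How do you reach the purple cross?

turn right 36°, forward 2.1 m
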